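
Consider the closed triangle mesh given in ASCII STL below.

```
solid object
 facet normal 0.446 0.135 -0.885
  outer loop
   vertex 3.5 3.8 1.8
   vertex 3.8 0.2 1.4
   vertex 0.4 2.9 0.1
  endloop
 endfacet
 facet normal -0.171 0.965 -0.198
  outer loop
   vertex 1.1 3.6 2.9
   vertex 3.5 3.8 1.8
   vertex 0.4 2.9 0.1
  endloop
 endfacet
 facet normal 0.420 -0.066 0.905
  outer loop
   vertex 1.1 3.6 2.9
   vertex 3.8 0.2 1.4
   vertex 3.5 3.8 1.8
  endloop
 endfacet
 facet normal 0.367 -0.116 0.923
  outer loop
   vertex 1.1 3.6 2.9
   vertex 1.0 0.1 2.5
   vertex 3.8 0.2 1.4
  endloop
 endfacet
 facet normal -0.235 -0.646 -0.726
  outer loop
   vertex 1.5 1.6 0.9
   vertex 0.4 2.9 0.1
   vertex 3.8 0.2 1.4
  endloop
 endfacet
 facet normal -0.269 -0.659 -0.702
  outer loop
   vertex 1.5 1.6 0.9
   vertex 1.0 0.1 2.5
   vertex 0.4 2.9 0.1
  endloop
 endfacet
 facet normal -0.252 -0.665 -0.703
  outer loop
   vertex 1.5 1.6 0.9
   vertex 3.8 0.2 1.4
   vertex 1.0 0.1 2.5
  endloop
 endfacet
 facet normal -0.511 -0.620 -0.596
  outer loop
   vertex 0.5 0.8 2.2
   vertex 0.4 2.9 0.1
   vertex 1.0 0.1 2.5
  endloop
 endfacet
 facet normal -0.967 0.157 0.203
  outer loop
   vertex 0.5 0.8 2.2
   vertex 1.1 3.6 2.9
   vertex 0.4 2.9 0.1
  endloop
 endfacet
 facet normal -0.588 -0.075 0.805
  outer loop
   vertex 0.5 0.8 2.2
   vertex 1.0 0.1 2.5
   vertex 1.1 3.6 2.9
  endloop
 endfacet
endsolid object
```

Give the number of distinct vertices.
7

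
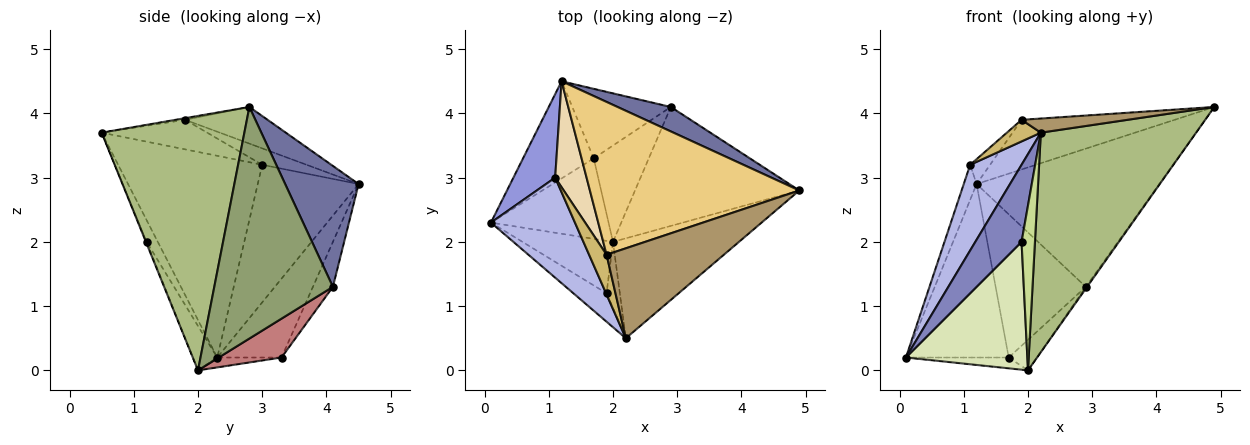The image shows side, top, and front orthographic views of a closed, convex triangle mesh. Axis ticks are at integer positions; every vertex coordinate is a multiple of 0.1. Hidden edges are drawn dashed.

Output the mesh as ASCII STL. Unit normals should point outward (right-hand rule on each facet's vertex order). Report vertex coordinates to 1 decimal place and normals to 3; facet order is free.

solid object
 facet normal 0.368 0.916 0.162
  outer loop
   vertex 2.9 4.1 1.3
   vertex 1.2 4.5 2.9
   vertex 4.9 2.8 4.1
  endloop
 endfacet
 facet normal -0.221 -0.915 -0.338
  outer loop
   vertex 1.9 1.2 2.0
   vertex 2.2 0.5 3.7
   vertex 0.1 2.3 0.2
  endloop
 endfacet
 facet normal -0.950 0.121 0.288
  outer loop
   vertex 1.1 3.0 3.2
   vertex 1.2 4.5 2.9
   vertex 0.1 2.3 0.2
  endloop
 endfacet
 facet normal -0.877 -0.313 0.365
  outer loop
   vertex 1.1 3.0 3.2
   vertex 0.1 2.3 0.2
   vertex 2.2 0.5 3.7
  endloop
 endfacet
 facet normal 0.816 0.009 -0.579
  outer loop
   vertex 2.0 2.0 0.0
   vertex 2.9 4.1 1.3
   vertex 4.9 2.8 4.1
  endloop
 endfacet
 facet normal 0.642 -0.698 -0.318
  outer loop
   vertex 2.0 2.0 0.0
   vertex 4.9 2.8 4.1
   vertex 2.2 0.5 3.7
  endloop
 endfacet
 facet normal -0.048 -0.927 -0.373
  outer loop
   vertex 2.0 2.0 0.0
   vertex 2.2 0.5 3.7
   vertex 1.9 1.2 2.0
  endloop
 endfacet
 facet normal -0.183 -0.910 -0.373
  outer loop
   vertex 2.0 2.0 0.0
   vertex 1.9 1.2 2.0
   vertex 0.1 2.3 0.2
  endloop
 endfacet
 facet normal -0.014 -0.155 0.988
  outer loop
   vertex 1.9 1.8 3.9
   vertex 2.2 0.5 3.7
   vertex 4.9 2.8 4.1
  endloop
 endfacet
 facet normal -0.830 -0.267 0.491
  outer loop
   vertex 1.9 1.8 3.9
   vertex 1.1 3.0 3.2
   vertex 2.2 0.5 3.7
  endloop
 endfacet
 facet normal -0.164 0.305 0.938
  outer loop
   vertex 1.9 1.8 3.9
   vertex 4.9 2.8 4.1
   vertex 1.2 4.5 2.9
  endloop
 endfacet
 facet normal -0.454 0.204 0.868
  outer loop
   vertex 1.9 1.8 3.9
   vertex 1.2 4.5 2.9
   vertex 1.1 3.0 3.2
  endloop
 endfacet
 facet normal -0.083 0.133 -0.988
  outer loop
   vertex 1.7 3.3 0.2
   vertex 2.0 2.0 0.0
   vertex 0.1 2.3 0.2
  endloop
 endfacet
 facet normal 0.558 0.250 -0.791
  outer loop
   vertex 1.7 3.3 0.2
   vertex 2.9 4.1 1.3
   vertex 2.0 2.0 0.0
  endloop
 endfacet
 facet normal -0.479 0.766 -0.429
  outer loop
   vertex 1.7 3.3 0.2
   vertex 0.1 2.3 0.2
   vertex 1.2 4.5 2.9
  endloop
 endfacet
 facet normal -0.196 0.882 -0.428
  outer loop
   vertex 1.7 3.3 0.2
   vertex 1.2 4.5 2.9
   vertex 2.9 4.1 1.3
  endloop
 endfacet
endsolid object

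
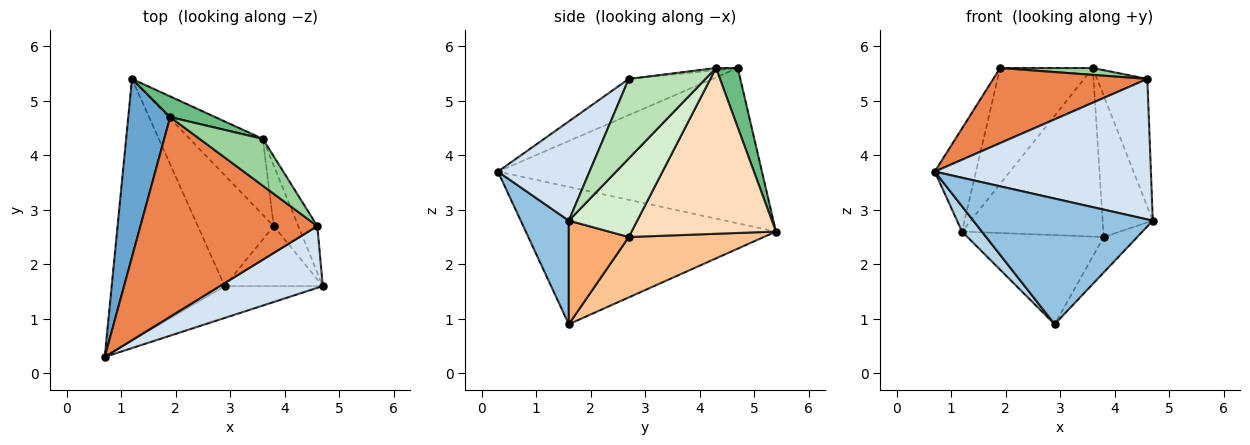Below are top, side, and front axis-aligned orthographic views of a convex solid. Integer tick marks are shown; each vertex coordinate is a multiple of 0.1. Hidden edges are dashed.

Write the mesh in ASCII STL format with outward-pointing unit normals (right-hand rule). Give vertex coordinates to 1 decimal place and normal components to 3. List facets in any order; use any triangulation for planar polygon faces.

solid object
 facet normal -0.955 0.149 0.258
  outer loop
   vertex 1.9 4.7 5.6
   vertex 1.2 5.4 2.6
   vertex 0.7 0.3 3.7
  endloop
 endfacet
 facet normal 0.251 -0.938 -0.238
  outer loop
   vertex 2.9 1.6 0.9
   vertex 4.7 1.6 2.8
   vertex 0.7 0.3 3.7
  endloop
 endfacet
 facet normal -0.771 -0.061 -0.634
  outer loop
   vertex 2.9 1.6 0.9
   vertex 0.7 0.3 3.7
   vertex 1.2 5.4 2.6
  endloop
 endfacet
 facet normal 0.362 -0.854 0.375
  outer loop
   vertex 4.6 2.7 5.4
   vertex 0.7 0.3 3.7
   vertex 4.7 1.6 2.8
  endloop
 endfacet
 facet normal -0.188 -0.346 0.919
  outer loop
   vertex 4.6 2.7 5.4
   vertex 1.9 4.7 5.6
   vertex 0.7 0.3 3.7
  endloop
 endfacet
 facet normal 0.673 0.376 -0.637
  outer loop
   vertex 3.8 2.7 2.5
   vertex 4.7 1.6 2.8
   vertex 2.9 1.6 0.9
  endloop
 endfacet
 facet normal 0.527 0.532 -0.662
  outer loop
   vertex 3.8 2.7 2.5
   vertex 2.9 1.6 0.9
   vertex 1.2 5.4 2.6
  endloop
 endfacet
 facet normal 0.681 0.667 -0.300
  outer loop
   vertex 3.6 4.3 5.6
   vertex 3.8 2.7 2.5
   vertex 1.2 5.4 2.6
  endloop
 endfacet
 facet normal 0.226 0.959 0.171
  outer loop
   vertex 3.6 4.3 5.6
   vertex 1.2 5.4 2.6
   vertex 1.9 4.7 5.6
  endloop
 endfacet
 facet normal -0.034 -0.145 0.989
  outer loop
   vertex 3.6 4.3 5.6
   vertex 1.9 4.7 5.6
   vertex 4.6 2.7 5.4
  endloop
 endfacet
 facet normal 0.820 0.537 -0.196
  outer loop
   vertex 3.6 4.3 5.6
   vertex 4.6 2.7 5.4
   vertex 4.7 1.6 2.8
  endloop
 endfacet
 facet normal 0.782 0.573 -0.245
  outer loop
   vertex 3.6 4.3 5.6
   vertex 4.7 1.6 2.8
   vertex 3.8 2.7 2.5
  endloop
 endfacet
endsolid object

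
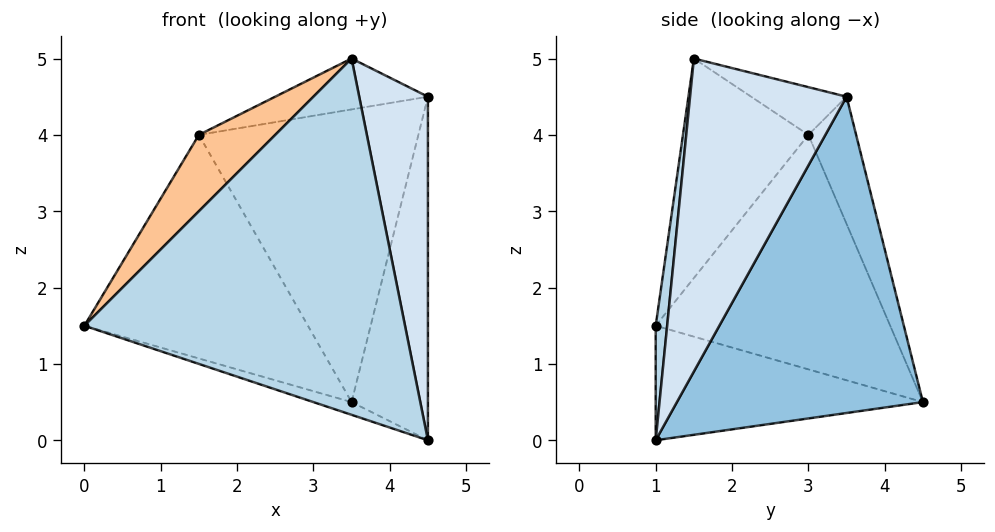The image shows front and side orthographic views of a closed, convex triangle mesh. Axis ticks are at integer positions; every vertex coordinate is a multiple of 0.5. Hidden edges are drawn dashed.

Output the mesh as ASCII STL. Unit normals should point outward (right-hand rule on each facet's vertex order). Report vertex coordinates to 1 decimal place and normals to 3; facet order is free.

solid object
 facet normal -0.316 0.045 -0.948
  outer loop
   vertex 3.5 4.5 0.5
   vertex 4.5 1.0 0.0
   vertex 0.0 1.0 1.5
  endloop
 endfacet
 facet normal 0.942 0.292 -0.162
  outer loop
   vertex 3.5 4.5 0.5
   vertex 4.5 3.5 4.5
   vertex 4.5 1.0 0.0
  endloop
 endfacet
 facet normal 0.035 -0.994 0.106
  outer loop
   vertex 3.5 1.5 5.0
   vertex 0.0 1.0 1.5
   vertex 4.5 1.0 0.0
  endloop
 endfacet
 facet normal 0.894 -0.392 0.218
  outer loop
   vertex 3.5 1.5 5.0
   vertex 4.5 1.0 0.0
   vertex 4.5 3.5 4.5
  endloop
 endfacet
 facet normal -0.719 0.685 -0.117
  outer loop
   vertex 1.5 3.0 4.0
   vertex 3.5 4.5 0.5
   vertex 0.0 1.0 1.5
  endloop
 endfacet
 facet normal -0.204 0.937 0.285
  outer loop
   vertex 1.5 3.0 4.0
   vertex 4.5 3.5 4.5
   vertex 3.5 4.5 0.5
  endloop
 endfacet
 facet normal -0.626 -0.381 0.680
  outer loop
   vertex 1.5 3.0 4.0
   vertex 0.0 1.0 1.5
   vertex 3.5 1.5 5.0
  endloop
 endfacet
 facet normal -0.209 0.334 0.919
  outer loop
   vertex 1.5 3.0 4.0
   vertex 3.5 1.5 5.0
   vertex 4.5 3.5 4.5
  endloop
 endfacet
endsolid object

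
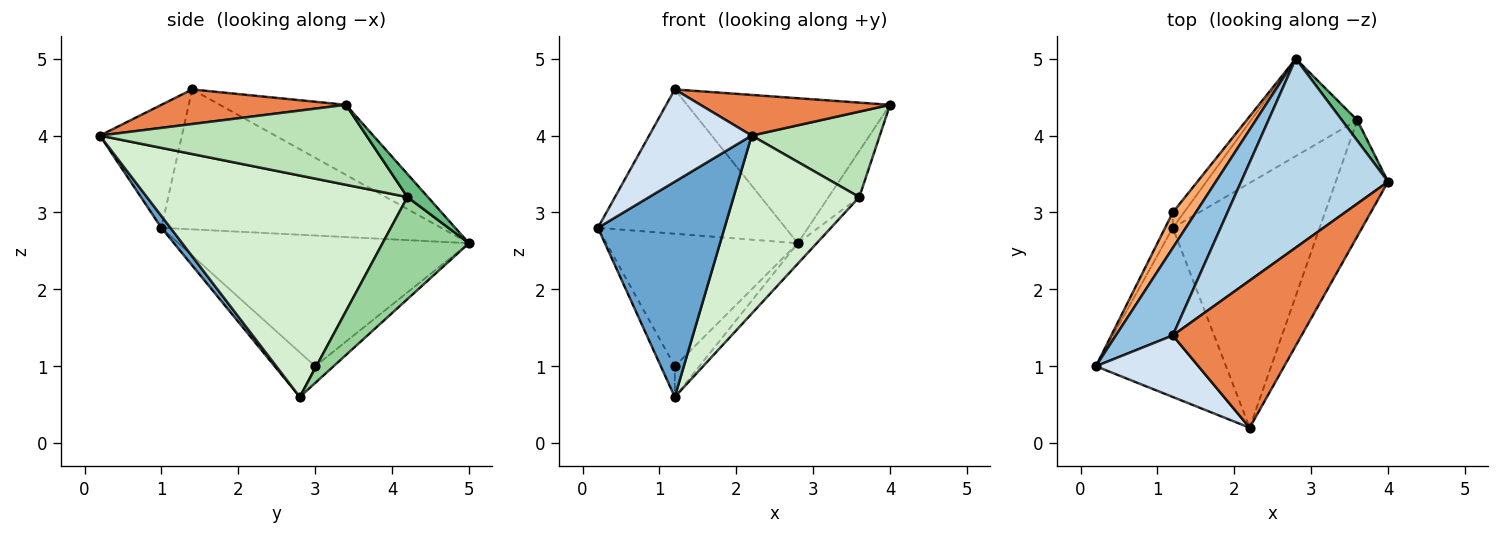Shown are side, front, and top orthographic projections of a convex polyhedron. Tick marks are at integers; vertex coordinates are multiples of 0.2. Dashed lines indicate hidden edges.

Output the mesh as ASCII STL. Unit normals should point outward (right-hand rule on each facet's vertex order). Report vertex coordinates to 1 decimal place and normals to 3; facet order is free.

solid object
 facet normal 0.056 -0.785 -0.617
  outer loop
   vertex 2.2 0.2 4.0
   vertex 0.2 1.0 2.8
   vertex 1.2 2.8 0.6
  endloop
 endfacet
 facet normal -0.787 0.528 0.320
  outer loop
   vertex 1.2 1.4 4.6
   vertex 2.8 5.0 2.6
   vertex 0.2 1.0 2.8
  endloop
 endfacet
 facet normal -0.354 0.569 0.742
  outer loop
   vertex 1.2 1.4 4.6
   vertex 4.0 3.4 4.4
   vertex 2.8 5.0 2.6
  endloop
 endfacet
 facet normal -0.554 -0.693 0.462
  outer loop
   vertex 1.2 1.4 4.6
   vertex 0.2 1.0 2.8
   vertex 2.2 0.2 4.0
  endloop
 endfacet
 facet normal 0.251 -0.258 0.933
  outer loop
   vertex 1.2 1.4 4.6
   vertex 2.2 0.2 4.0
   vertex 4.0 3.4 4.4
  endloop
 endfacet
 facet normal -0.826 0.544 0.146
  outer loop
   vertex 1.2 3.0 1.0
   vertex 0.2 1.0 2.8
   vertex 2.8 5.0 2.6
  endloop
 endfacet
 facet normal -0.933 0.322 -0.161
  outer loop
   vertex 1.2 3.0 1.0
   vertex 1.2 2.8 0.6
   vertex 0.2 1.0 2.8
  endloop
 endfacet
 facet normal -0.557 0.743 -0.371
  outer loop
   vertex 1.2 3.0 1.0
   vertex 2.8 5.0 2.6
   vertex 1.2 2.8 0.6
  endloop
 endfacet
 facet normal 0.520 0.780 0.347
  outer loop
   vertex 3.6 4.2 3.2
   vertex 2.8 5.0 2.6
   vertex 4.0 3.4 4.4
  endloop
 endfacet
 facet normal 0.685 0.150 -0.713
  outer loop
   vertex 3.6 4.2 3.2
   vertex 1.2 2.8 0.6
   vertex 2.8 5.0 2.6
  endloop
 endfacet
 facet normal 0.776 -0.373 -0.508
  outer loop
   vertex 3.6 4.2 3.2
   vertex 4.0 3.4 4.4
   vertex 2.2 0.2 4.0
  endloop
 endfacet
 facet normal 0.773 -0.373 -0.513
  outer loop
   vertex 3.6 4.2 3.2
   vertex 2.2 0.2 4.0
   vertex 1.2 2.8 0.6
  endloop
 endfacet
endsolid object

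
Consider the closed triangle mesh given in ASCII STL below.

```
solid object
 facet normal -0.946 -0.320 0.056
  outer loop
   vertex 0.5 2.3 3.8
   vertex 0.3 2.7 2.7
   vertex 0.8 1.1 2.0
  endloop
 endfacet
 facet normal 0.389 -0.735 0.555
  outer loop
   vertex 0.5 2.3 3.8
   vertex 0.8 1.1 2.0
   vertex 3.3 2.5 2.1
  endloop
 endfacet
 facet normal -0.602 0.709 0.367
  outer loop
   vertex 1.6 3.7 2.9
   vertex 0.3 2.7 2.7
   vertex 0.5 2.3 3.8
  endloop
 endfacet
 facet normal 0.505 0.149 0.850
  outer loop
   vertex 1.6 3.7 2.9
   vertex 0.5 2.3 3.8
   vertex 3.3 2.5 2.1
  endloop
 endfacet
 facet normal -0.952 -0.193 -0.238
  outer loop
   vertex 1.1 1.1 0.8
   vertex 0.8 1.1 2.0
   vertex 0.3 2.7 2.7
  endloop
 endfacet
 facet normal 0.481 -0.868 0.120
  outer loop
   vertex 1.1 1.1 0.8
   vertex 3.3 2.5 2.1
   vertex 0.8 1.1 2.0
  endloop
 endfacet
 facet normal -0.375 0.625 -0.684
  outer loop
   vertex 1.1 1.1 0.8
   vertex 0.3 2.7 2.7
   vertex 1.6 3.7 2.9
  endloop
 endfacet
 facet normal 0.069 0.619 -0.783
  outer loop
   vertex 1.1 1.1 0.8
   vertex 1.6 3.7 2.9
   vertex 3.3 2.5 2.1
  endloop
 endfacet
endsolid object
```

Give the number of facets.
8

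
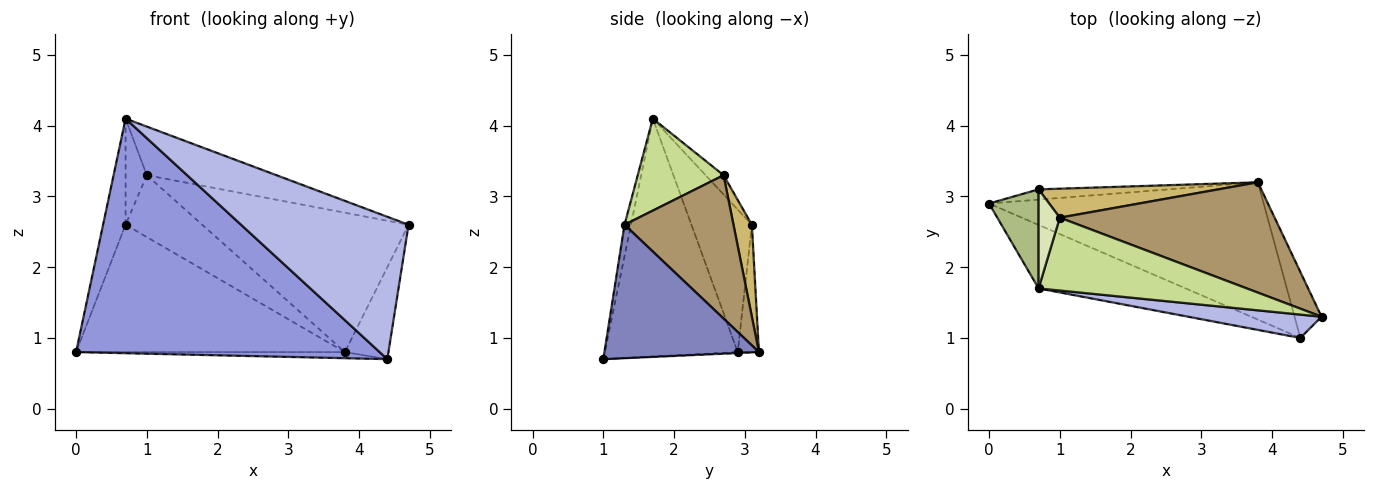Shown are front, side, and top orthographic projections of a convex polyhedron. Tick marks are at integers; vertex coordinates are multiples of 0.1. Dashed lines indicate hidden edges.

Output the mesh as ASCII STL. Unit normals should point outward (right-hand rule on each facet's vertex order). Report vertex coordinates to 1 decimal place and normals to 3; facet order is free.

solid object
 facet normal -0.004 0.044 -0.999
  outer loop
   vertex 4.4 1.0 0.7
   vertex 0.0 2.9 0.8
   vertex 3.8 3.2 0.8
  endloop
 endfacet
 facet normal 0.945 0.266 -0.191
  outer loop
   vertex 4.4 1.0 0.7
   vertex 3.8 3.2 0.8
   vertex 4.7 1.3 2.6
  endloop
 endfacet
 facet normal -0.389 -0.889 -0.241
  outer loop
   vertex 4.4 1.0 0.7
   vertex 0.7 1.7 4.1
   vertex 0.0 2.9 0.8
  endloop
 endfacet
 facet normal -0.038 -0.986 0.162
  outer loop
   vertex 4.4 1.0 0.7
   vertex 4.7 1.3 2.6
   vertex 0.7 1.7 4.1
  endloop
 endfacet
 facet normal -0.078 0.994 -0.080
  outer loop
   vertex 0.7 3.1 2.6
   vertex 3.8 3.2 0.8
   vertex 0.0 2.9 0.8
  endloop
 endfacet
 facet normal -0.891 0.332 0.310
  outer loop
   vertex 0.7 3.1 2.6
   vertex 0.0 2.9 0.8
   vertex 0.7 1.7 4.1
  endloop
 endfacet
 facet normal 0.345 0.521 0.781
  outer loop
   vertex 1.0 2.7 3.3
   vertex 0.7 1.7 4.1
   vertex 4.7 1.3 2.6
  endloop
 endfacet
 facet normal -0.525 0.622 0.581
  outer loop
   vertex 1.0 2.7 3.3
   vertex 0.7 3.1 2.6
   vertex 0.7 1.7 4.1
  endloop
 endfacet
 facet normal 0.383 0.724 0.573
  outer loop
   vertex 1.0 2.7 3.3
   vertex 4.7 1.3 2.6
   vertex 3.8 3.2 0.8
  endloop
 endfacet
 facet normal 0.212 0.885 0.415
  outer loop
   vertex 1.0 2.7 3.3
   vertex 3.8 3.2 0.8
   vertex 0.7 3.1 2.6
  endloop
 endfacet
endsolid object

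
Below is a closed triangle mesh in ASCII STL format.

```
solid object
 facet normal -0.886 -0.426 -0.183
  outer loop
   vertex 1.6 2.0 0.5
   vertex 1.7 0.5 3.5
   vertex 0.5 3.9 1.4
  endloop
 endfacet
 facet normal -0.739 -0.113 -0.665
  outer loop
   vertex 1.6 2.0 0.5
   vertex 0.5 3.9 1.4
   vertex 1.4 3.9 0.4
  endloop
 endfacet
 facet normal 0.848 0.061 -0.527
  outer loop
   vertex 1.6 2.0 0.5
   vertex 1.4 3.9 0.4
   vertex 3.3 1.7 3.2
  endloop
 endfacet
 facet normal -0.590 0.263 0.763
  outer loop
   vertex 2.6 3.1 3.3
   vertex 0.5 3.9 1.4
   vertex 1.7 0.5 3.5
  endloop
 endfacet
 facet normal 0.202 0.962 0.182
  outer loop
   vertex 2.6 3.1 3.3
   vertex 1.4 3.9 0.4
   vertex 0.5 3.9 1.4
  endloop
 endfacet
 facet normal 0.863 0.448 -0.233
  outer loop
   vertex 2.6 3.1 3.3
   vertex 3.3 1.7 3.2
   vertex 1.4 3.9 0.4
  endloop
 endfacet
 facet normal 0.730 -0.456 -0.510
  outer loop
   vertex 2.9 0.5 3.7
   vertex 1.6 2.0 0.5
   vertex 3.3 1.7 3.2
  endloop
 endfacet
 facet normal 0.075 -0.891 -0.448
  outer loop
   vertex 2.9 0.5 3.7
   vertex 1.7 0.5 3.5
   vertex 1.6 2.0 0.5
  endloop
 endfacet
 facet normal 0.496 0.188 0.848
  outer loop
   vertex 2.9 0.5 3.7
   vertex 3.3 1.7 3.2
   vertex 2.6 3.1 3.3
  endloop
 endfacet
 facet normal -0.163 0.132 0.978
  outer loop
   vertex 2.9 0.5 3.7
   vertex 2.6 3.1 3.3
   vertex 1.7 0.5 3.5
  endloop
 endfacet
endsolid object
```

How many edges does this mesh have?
15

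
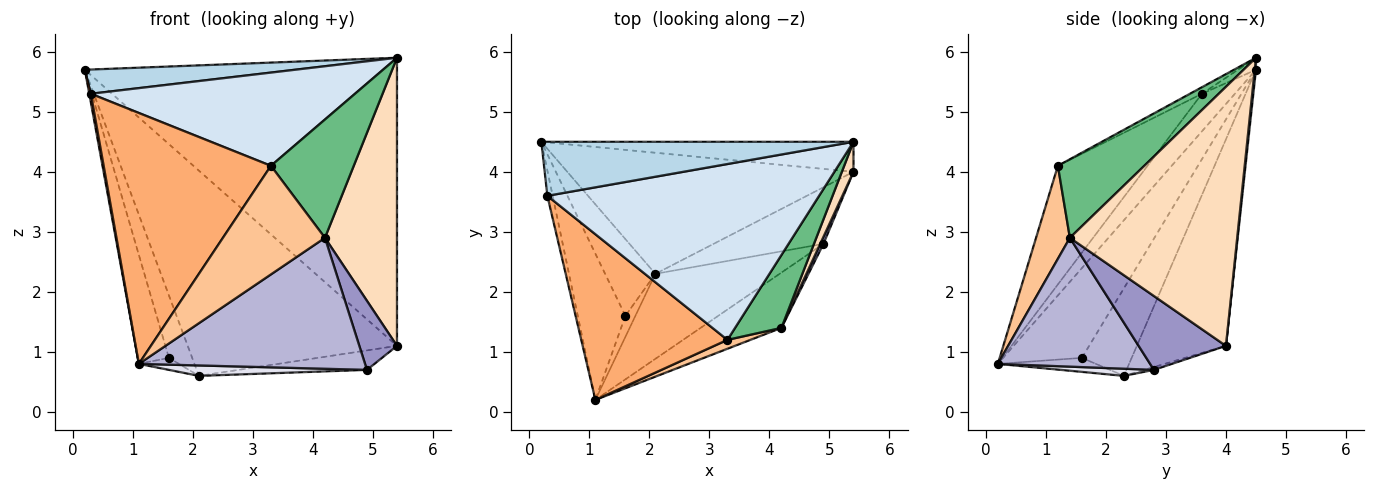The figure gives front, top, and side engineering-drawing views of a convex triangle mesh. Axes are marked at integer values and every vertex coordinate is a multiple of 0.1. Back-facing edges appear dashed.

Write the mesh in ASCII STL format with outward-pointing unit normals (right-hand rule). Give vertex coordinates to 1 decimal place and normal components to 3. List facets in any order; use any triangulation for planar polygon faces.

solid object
 facet normal 0.004 0.995 -0.104
  outer loop
   vertex 5.4 4.5 5.9
   vertex 5.4 4.0 1.1
   vertex 0.2 4.5 5.7
  endloop
 endfacet
 facet normal -0.344 0.809 -0.477
  outer loop
   vertex 2.1 2.3 0.6
   vertex 0.2 4.5 5.7
   vertex 5.4 4.0 1.1
  endloop
 endfacet
 facet normal -0.035 -0.409 0.912
  outer loop
   vertex 0.3 3.6 5.3
   vertex 5.4 4.5 5.9
   vertex 0.2 4.5 5.7
  endloop
 endfacet
 facet normal -0.021 -0.468 0.883
  outer loop
   vertex 0.3 3.6 5.3
   vertex 3.3 1.2 4.1
   vertex 5.4 4.5 5.9
  endloop
 endfacet
 facet normal -0.989 -0.048 -0.140
  outer loop
   vertex 0.3 3.6 5.3
   vertex 0.2 4.5 5.7
   vertex 1.1 0.2 0.8
  endloop
 endfacet
 facet normal -0.408 -0.762 0.503
  outer loop
   vertex 0.3 3.6 5.3
   vertex 1.1 0.2 0.8
   vertex 3.3 1.2 4.1
  endloop
 endfacet
 facet normal 0.314 -0.946 0.078
  outer loop
   vertex 4.2 1.4 2.9
   vertex 3.3 1.2 4.1
   vertex 1.1 0.2 0.8
  endloop
 endfacet
 facet normal 0.918 -0.395 0.041
  outer loop
   vertex 4.2 1.4 2.9
   vertex 5.4 4.0 1.1
   vertex 5.4 4.5 5.9
  endloop
 endfacet
 facet normal 0.664 -0.637 0.392
  outer loop
   vertex 4.2 1.4 2.9
   vertex 5.4 4.5 5.9
   vertex 3.3 1.2 4.1
  endloop
 endfacet
 facet normal -0.834 0.329 -0.442
  outer loop
   vertex 1.6 1.6 0.9
   vertex 1.1 0.2 0.8
   vertex 0.2 4.5 5.7
  endloop
 endfacet
 facet normal -0.803 0.376 -0.462
  outer loop
   vertex 1.6 1.6 0.9
   vertex 0.2 4.5 5.7
   vertex 2.1 2.3 0.6
  endloop
 endfacet
 facet normal -0.772 0.315 -0.552
  outer loop
   vertex 1.6 1.6 0.9
   vertex 2.1 2.3 0.6
   vertex 1.1 0.2 0.8
  endloop
 endfacet
 facet normal 0.918 -0.396 0.040
  outer loop
   vertex 4.9 2.8 0.7
   vertex 5.4 4.0 1.1
   vertex 4.2 1.4 2.9
  endloop
 endfacet
 facet normal 0.527 -0.783 -0.331
  outer loop
   vertex 4.9 2.8 0.7
   vertex 4.2 1.4 2.9
   vertex 1.1 0.2 0.8
  endloop
 endfacet
 facet normal -0.024 0.325 -0.945
  outer loop
   vertex 4.9 2.8 0.7
   vertex 2.1 2.3 0.6
   vertex 5.4 4.0 1.1
  endloop
 endfacet
 facet normal 0.057 -0.122 -0.991
  outer loop
   vertex 4.9 2.8 0.7
   vertex 1.1 0.2 0.8
   vertex 2.1 2.3 0.6
  endloop
 endfacet
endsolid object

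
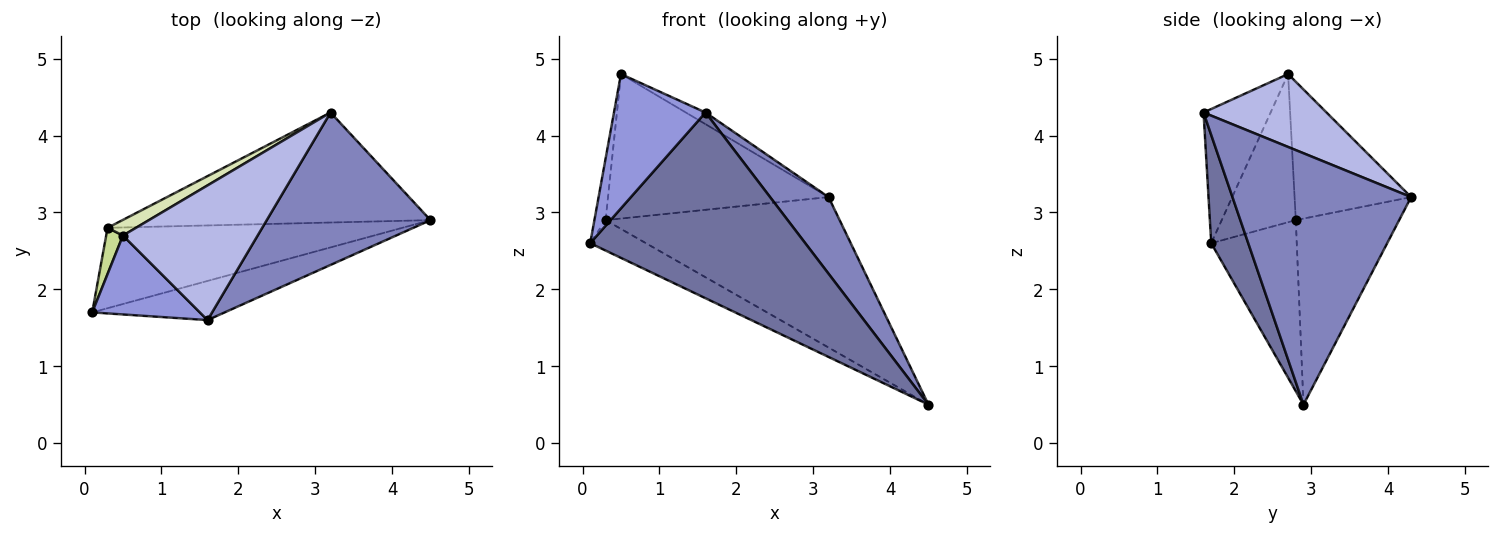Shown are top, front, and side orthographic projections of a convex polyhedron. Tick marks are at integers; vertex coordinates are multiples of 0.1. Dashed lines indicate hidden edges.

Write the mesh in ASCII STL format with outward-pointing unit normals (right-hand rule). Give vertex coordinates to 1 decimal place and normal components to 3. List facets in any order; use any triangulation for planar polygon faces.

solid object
 facet normal 0.166 -0.965 -0.203
  outer loop
   vertex 1.6 1.6 4.3
   vertex 0.1 1.7 2.6
   vertex 4.5 2.9 0.5
  endloop
 endfacet
 facet normal 0.808 -0.265 0.526
  outer loop
   vertex 1.6 1.6 4.3
   vertex 4.5 2.9 0.5
   vertex 3.2 4.3 3.2
  endloop
 endfacet
 facet normal -0.534 -0.729 0.428
  outer loop
   vertex 0.5 2.7 4.8
   vertex 0.1 1.7 2.6
   vertex 1.6 1.6 4.3
  endloop
 endfacet
 facet normal 0.475 0.076 0.877
  outer loop
   vertex 0.5 2.7 4.8
   vertex 1.6 1.6 4.3
   vertex 3.2 4.3 3.2
  endloop
 endfacet
 facet normal -0.477 0.311 -0.822
  outer loop
   vertex 0.3 2.8 2.9
   vertex 4.5 2.9 0.5
   vertex 0.1 1.7 2.6
  endloop
 endfacet
 facet normal -0.336 0.760 -0.556
  outer loop
   vertex 0.3 2.8 2.9
   vertex 3.2 4.3 3.2
   vertex 4.5 2.9 0.5
  endloop
 endfacet
 facet normal -0.983 0.148 0.111
  outer loop
   vertex 0.3 2.8 2.9
   vertex 0.1 1.7 2.6
   vertex 0.5 2.7 4.8
  endloop
 endfacet
 facet normal -0.465 0.880 0.095
  outer loop
   vertex 0.3 2.8 2.9
   vertex 0.5 2.7 4.8
   vertex 3.2 4.3 3.2
  endloop
 endfacet
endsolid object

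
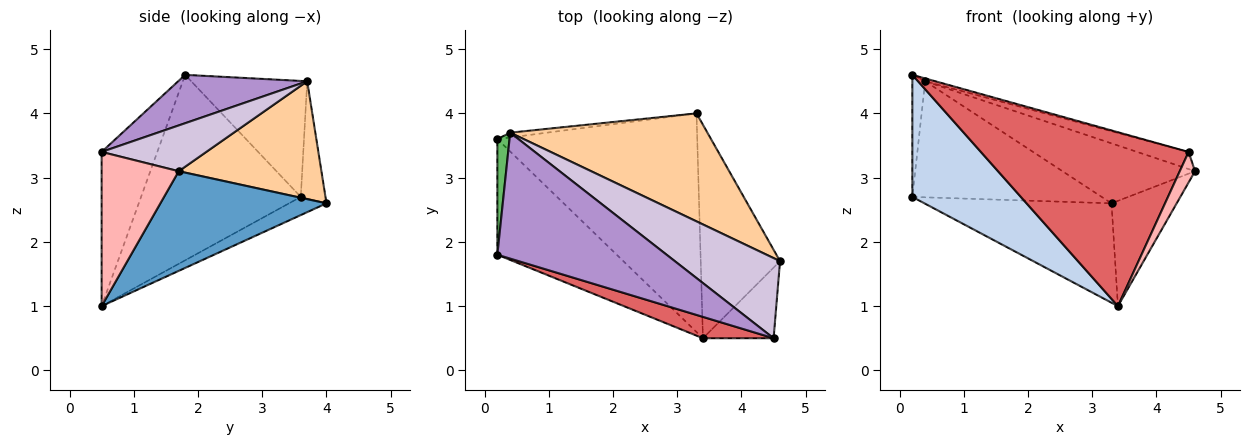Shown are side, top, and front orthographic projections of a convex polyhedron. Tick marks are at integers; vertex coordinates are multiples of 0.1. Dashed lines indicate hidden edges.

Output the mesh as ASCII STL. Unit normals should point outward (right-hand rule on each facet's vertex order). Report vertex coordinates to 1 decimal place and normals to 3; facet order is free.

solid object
 facet normal 0.748 0.293 -0.595
  outer loop
   vertex 3.4 0.5 1.0
   vertex 3.3 4.0 2.6
   vertex 4.6 1.7 3.1
  endloop
 endfacet
 facet normal -0.730 -0.496 -0.470
  outer loop
   vertex 0.2 3.6 2.7
   vertex 3.4 0.5 1.0
   vertex 0.2 1.8 4.6
  endloop
 endfacet
 facet normal -0.082 0.412 -0.907
  outer loop
   vertex 0.2 3.6 2.7
   vertex 3.3 4.0 2.6
   vertex 3.4 0.5 1.0
  endloop
 endfacet
 facet normal 0.463 0.430 0.775
  outer loop
   vertex 0.4 3.7 4.5
   vertex 4.6 1.7 3.1
   vertex 3.3 4.0 2.6
  endloop
 endfacet
 facet normal -0.989 0.110 0.104
  outer loop
   vertex 0.4 3.7 4.5
   vertex 0.2 3.6 2.7
   vertex 0.2 1.8 4.6
  endloop
 endfacet
 facet normal -0.129 0.991 -0.041
  outer loop
   vertex 0.4 3.7 4.5
   vertex 3.3 4.0 2.6
   vertex 0.2 3.6 2.7
  endloop
 endfacet
 facet normal -0.257 -0.959 0.118
  outer loop
   vertex 4.5 0.5 3.4
   vertex 0.2 1.8 4.6
   vertex 3.4 0.5 1.0
  endloop
 endfacet
 facet normal 0.895 -0.177 -0.410
  outer loop
   vertex 4.5 0.5 3.4
   vertex 3.4 0.5 1.0
   vertex 4.6 1.7 3.1
  endloop
 endfacet
 facet normal 0.275 0.022 0.961
  outer loop
   vertex 4.5 0.5 3.4
   vertex 0.4 3.7 4.5
   vertex 0.2 1.8 4.6
  endloop
 endfacet
 facet normal 0.392 0.192 0.900
  outer loop
   vertex 4.5 0.5 3.4
   vertex 4.6 1.7 3.1
   vertex 0.4 3.7 4.5
  endloop
 endfacet
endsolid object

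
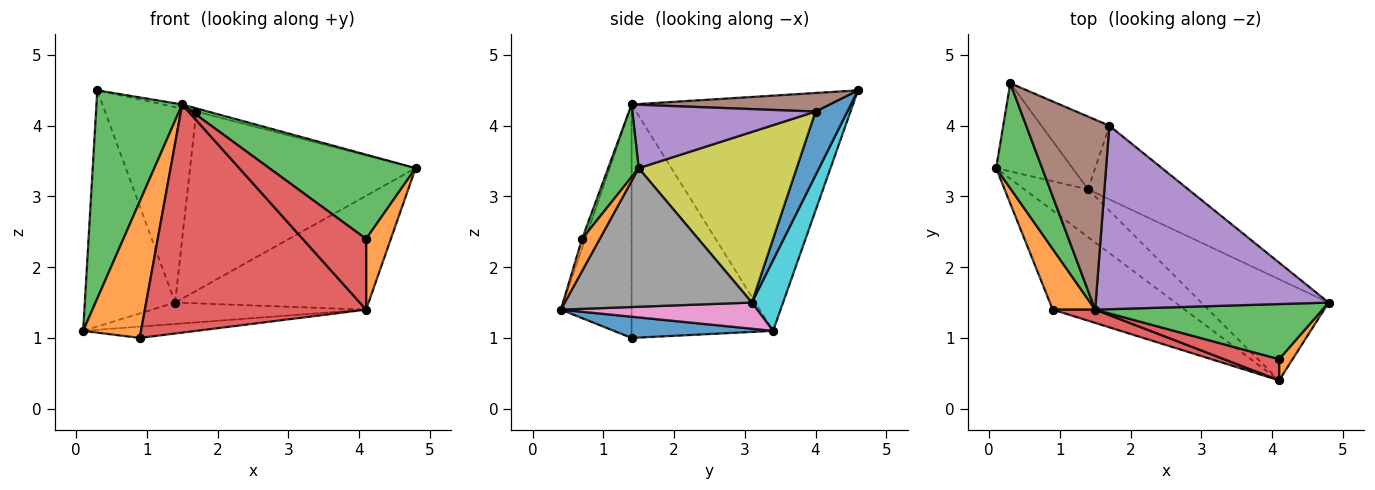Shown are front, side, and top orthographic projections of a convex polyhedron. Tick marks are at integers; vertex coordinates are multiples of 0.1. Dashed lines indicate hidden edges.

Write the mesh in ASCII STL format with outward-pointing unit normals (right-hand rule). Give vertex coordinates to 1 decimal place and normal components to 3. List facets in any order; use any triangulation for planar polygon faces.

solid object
 facet normal 0.158 0.112 -0.981
  outer loop
   vertex 4.1 0.4 1.4
   vertex 0.9 1.4 1.0
   vertex 0.1 3.4 1.1
  endloop
 endfacet
 facet normal -0.913 -0.373 0.166
  outer loop
   vertex 1.5 1.4 4.3
   vertex 0.1 3.4 1.1
   vertex 0.9 1.4 1.0
  endloop
 endfacet
 facet normal -0.917 -0.355 0.179
  outer loop
   vertex 1.5 1.4 4.3
   vertex 0.3 4.6 4.5
   vertex 0.1 3.4 1.1
  endloop
 endfacet
 facet normal -0.304 -0.951 0.055
  outer loop
   vertex 1.5 1.4 4.3
   vertex 0.9 1.4 1.0
   vertex 4.1 0.4 1.4
  endloop
 endfacet
 facet normal 0.263 0.017 0.965
  outer loop
   vertex 1.5 1.4 4.3
   vertex 4.8 1.5 3.4
   vertex 1.7 4.0 4.2
  endloop
 endfacet
 facet normal 0.218 0.021 0.976
  outer loop
   vertex 1.5 1.4 4.3
   vertex 1.7 4.0 4.2
   vertex 0.3 4.6 4.5
  endloop
 endfacet
 facet normal 0.351 0.383 -0.854
  outer loop
   vertex 1.4 3.1 1.5
   vertex 4.1 0.4 1.4
   vertex 0.1 3.4 1.1
  endloop
 endfacet
 facet normal 0.586 0.606 -0.538
  outer loop
   vertex 1.4 3.1 1.5
   vertex 4.8 1.5 3.4
   vertex 4.1 0.4 1.4
  endloop
 endfacet
 facet normal 0.544 0.776 -0.319
  outer loop
   vertex 1.4 3.1 1.5
   vertex 1.7 4.0 4.2
   vertex 4.8 1.5 3.4
  endloop
 endfacet
 facet normal 0.308 0.891 -0.333
  outer loop
   vertex 1.4 3.1 1.5
   vertex 0.1 3.4 1.1
   vertex 0.3 4.6 4.5
  endloop
 endfacet
 facet normal 0.311 0.891 -0.331
  outer loop
   vertex 1.4 3.1 1.5
   vertex 0.3 4.6 4.5
   vertex 1.7 4.0 4.2
  endloop
 endfacet
 facet normal 0.565 -0.791 0.237
  outer loop
   vertex 4.1 0.7 2.4
   vertex 4.1 0.4 1.4
   vertex 4.8 1.5 3.4
  endloop
 endfacet
 facet normal 0.172 -0.824 0.539
  outer loop
   vertex 4.1 0.7 2.4
   vertex 4.8 1.5 3.4
   vertex 1.5 1.4 4.3
  endloop
 endfacet
 facet normal -0.048 -0.957 0.287
  outer loop
   vertex 4.1 0.7 2.4
   vertex 1.5 1.4 4.3
   vertex 4.1 0.4 1.4
  endloop
 endfacet
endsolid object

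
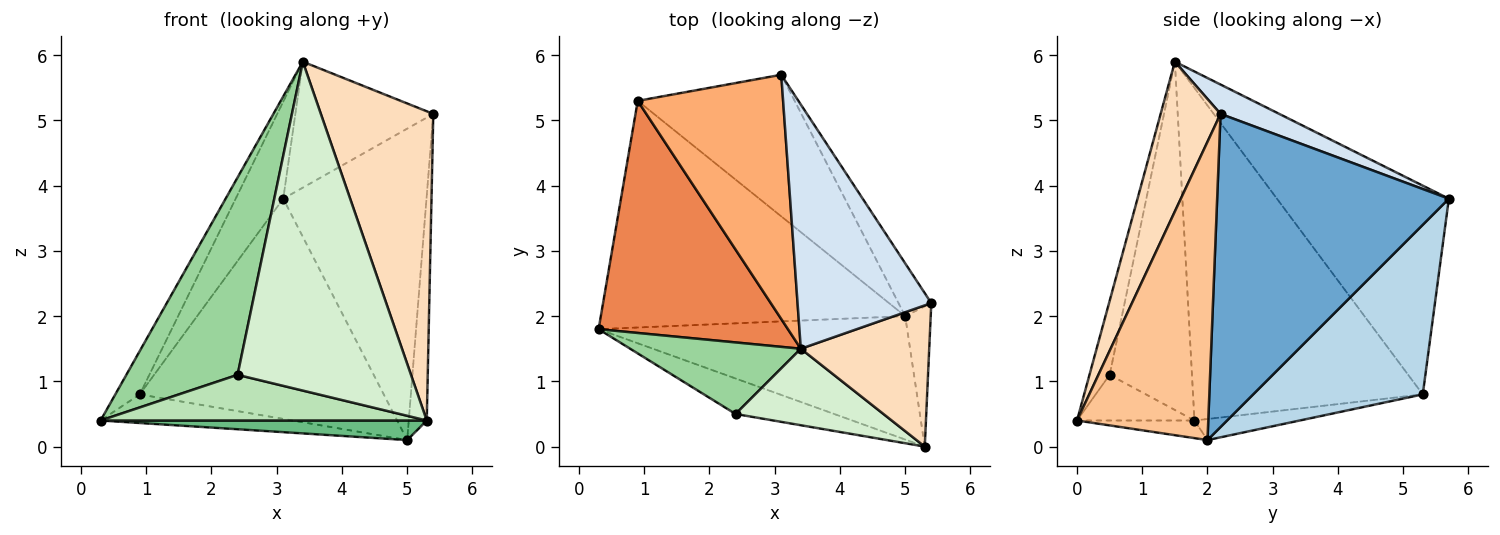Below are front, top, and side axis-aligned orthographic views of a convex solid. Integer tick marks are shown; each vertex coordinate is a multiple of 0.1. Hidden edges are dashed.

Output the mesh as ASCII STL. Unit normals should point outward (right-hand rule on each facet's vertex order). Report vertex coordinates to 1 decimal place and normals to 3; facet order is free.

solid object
 facet normal 0.847 0.524 -0.089
  outer loop
   vertex 5.0 2.0 0.1
   vertex 3.1 5.7 3.8
   vertex 5.4 2.2 5.1
  endloop
 endfacet
 facet normal -0.068 0.125 -0.990
  outer loop
   vertex 0.9 5.3 0.8
   vertex 5.0 2.0 0.1
   vertex 0.3 1.8 0.4
  endloop
 endfacet
 facet normal 0.505 0.726 -0.467
  outer loop
   vertex 0.9 5.3 0.8
   vertex 3.1 5.7 3.8
   vertex 5.0 2.0 0.1
  endloop
 endfacet
 facet normal 0.191 0.450 0.872
  outer loop
   vertex 3.4 1.5 5.9
   vertex 5.4 2.2 5.1
   vertex 3.1 5.7 3.8
  endloop
 endfacet
 facet normal -0.865 0.092 0.493
  outer loop
   vertex 3.4 1.5 5.9
   vertex 0.9 5.3 0.8
   vertex 0.3 1.8 0.4
  endloop
 endfacet
 facet normal -0.800 0.221 0.557
  outer loop
   vertex 3.4 1.5 5.9
   vertex 3.1 5.7 3.8
   vertex 0.9 5.3 0.8
  endloop
 endfacet
 facet normal 0.987 0.135 -0.084
  outer loop
   vertex 5.3 0.0 0.4
   vertex 5.0 2.0 0.1
   vertex 5.4 2.2 5.1
  endloop
 endfacet
 facet normal 0.436 -0.819 0.374
  outer loop
   vertex 5.3 0.0 0.4
   vertex 5.4 2.2 5.1
   vertex 3.4 1.5 5.9
  endloop
 endfacet
 facet normal -0.056 -0.156 -0.986
  outer loop
   vertex 5.3 0.0 0.4
   vertex 0.3 1.8 0.4
   vertex 5.0 2.0 0.1
  endloop
 endfacet
 facet normal -0.571 -0.772 0.280
  outer loop
   vertex 2.4 0.5 1.1
   vertex 3.4 1.5 5.9
   vertex 0.3 1.8 0.4
  endloop
 endfacet
 facet normal -0.273 -0.760 -0.590
  outer loop
   vertex 2.4 0.5 1.1
   vertex 0.3 1.8 0.4
   vertex 5.3 0.0 0.4
  endloop
 endfacet
 facet normal -0.113 -0.968 0.225
  outer loop
   vertex 2.4 0.5 1.1
   vertex 5.3 0.0 0.4
   vertex 3.4 1.5 5.9
  endloop
 endfacet
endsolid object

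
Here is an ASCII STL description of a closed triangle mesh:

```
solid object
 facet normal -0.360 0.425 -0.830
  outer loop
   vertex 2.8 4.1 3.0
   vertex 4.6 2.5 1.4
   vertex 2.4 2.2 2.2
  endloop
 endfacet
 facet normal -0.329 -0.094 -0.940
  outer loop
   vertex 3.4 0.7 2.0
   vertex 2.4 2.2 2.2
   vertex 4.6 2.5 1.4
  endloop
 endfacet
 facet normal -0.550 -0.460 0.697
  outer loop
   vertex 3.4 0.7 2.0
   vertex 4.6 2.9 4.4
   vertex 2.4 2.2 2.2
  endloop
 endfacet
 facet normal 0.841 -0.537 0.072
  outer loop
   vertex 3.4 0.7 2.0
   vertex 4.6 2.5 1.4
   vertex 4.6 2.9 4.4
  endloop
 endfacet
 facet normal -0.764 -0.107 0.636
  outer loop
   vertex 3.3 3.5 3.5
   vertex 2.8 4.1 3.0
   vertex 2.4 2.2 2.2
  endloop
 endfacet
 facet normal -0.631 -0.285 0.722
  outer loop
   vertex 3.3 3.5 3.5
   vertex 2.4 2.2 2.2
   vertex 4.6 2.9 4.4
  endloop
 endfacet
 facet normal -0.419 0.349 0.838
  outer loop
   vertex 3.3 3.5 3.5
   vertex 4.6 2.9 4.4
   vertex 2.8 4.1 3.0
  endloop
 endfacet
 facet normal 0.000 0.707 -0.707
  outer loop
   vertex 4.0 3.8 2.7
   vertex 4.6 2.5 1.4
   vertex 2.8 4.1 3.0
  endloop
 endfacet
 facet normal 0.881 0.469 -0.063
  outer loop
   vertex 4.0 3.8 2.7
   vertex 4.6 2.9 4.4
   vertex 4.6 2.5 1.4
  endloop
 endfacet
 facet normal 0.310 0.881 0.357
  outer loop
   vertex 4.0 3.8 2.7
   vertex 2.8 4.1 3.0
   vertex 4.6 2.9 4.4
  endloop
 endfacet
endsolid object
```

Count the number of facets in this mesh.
10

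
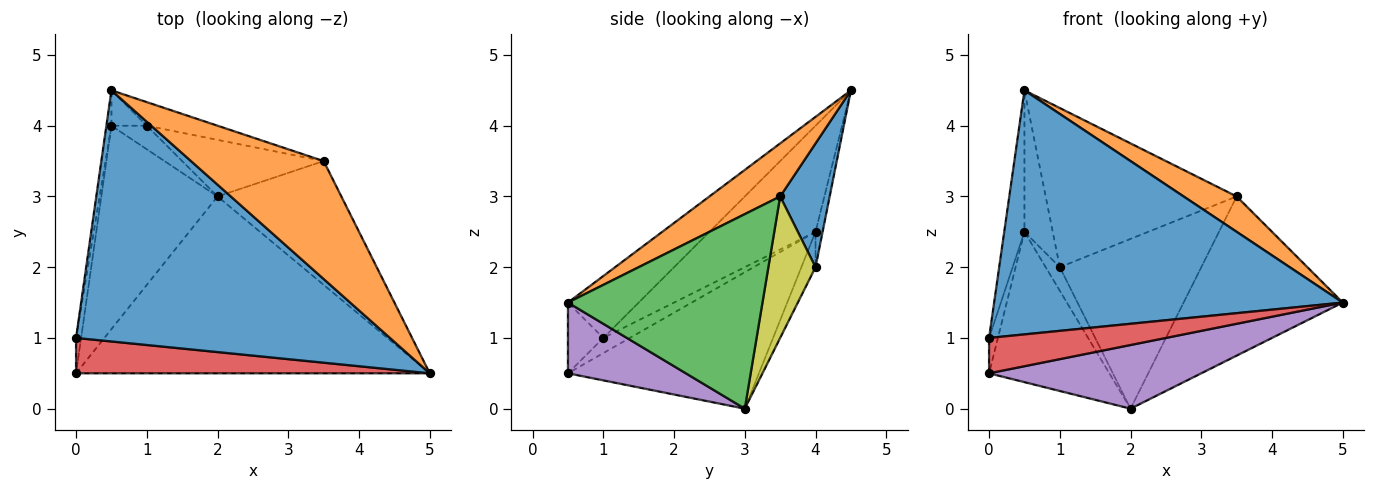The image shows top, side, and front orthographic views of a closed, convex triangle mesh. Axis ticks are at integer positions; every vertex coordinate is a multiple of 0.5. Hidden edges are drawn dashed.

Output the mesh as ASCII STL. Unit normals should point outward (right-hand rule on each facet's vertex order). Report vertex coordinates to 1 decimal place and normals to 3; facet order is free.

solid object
 facet normal -0.140 -0.690 0.710
  outer loop
   vertex 0.5 4.5 4.5
   vertex 0.0 1.0 1.0
   vertex 5.0 0.5 1.5
  endloop
 endfacet
 facet normal 0.358 -0.268 0.894
  outer loop
   vertex 3.5 3.5 3.0
   vertex 0.5 4.5 4.5
   vertex 5.0 0.5 1.5
  endloop
 endfacet
 facet normal 0.694 0.568 -0.442
  outer loop
   vertex 3.5 3.5 3.0
   vertex 5.0 0.5 1.5
   vertex 2.0 3.0 0.0
  endloop
 endfacet
 facet normal -0.140 -0.700 0.700
  outer loop
   vertex 0.0 0.5 0.5
   vertex 5.0 0.5 1.5
   vertex 0.0 1.0 1.0
  endloop
 endfacet
 facet normal 0.185 -0.333 -0.925
  outer loop
   vertex 0.0 0.5 0.5
   vertex 2.0 3.0 0.0
   vertex 5.0 0.5 1.5
  endloop
 endfacet
 facet normal -0.981 0.187 -0.047
  outer loop
   vertex 0.5 4.0 2.5
   vertex 0.0 1.0 1.0
   vertex 0.5 4.5 4.5
  endloop
 endfacet
 facet normal -0.905 0.302 -0.302
  outer loop
   vertex 0.5 4.0 2.5
   vertex 0.0 0.5 0.5
   vertex 0.0 1.0 1.0
  endloop
 endfacet
 facet normal -0.686 0.432 -0.585
  outer loop
   vertex 0.5 4.0 2.5
   vertex 2.0 3.0 0.0
   vertex 0.0 0.5 0.5
  endloop
 endfacet
 facet normal 0.302 0.905 -0.302
  outer loop
   vertex 1.0 4.0 2.0
   vertex 3.5 3.5 3.0
   vertex 2.0 3.0 0.0
  endloop
 endfacet
 facet normal -0.577 0.577 -0.577
  outer loop
   vertex 1.0 4.0 2.0
   vertex 2.0 3.0 0.0
   vertex 0.5 4.0 2.5
  endloop
 endfacet
 facet normal 0.248 0.958 -0.142
  outer loop
   vertex 1.0 4.0 2.0
   vertex 0.5 4.5 4.5
   vertex 3.5 3.5 3.0
  endloop
 endfacet
 facet normal -0.236 0.943 -0.236
  outer loop
   vertex 1.0 4.0 2.0
   vertex 0.5 4.0 2.5
   vertex 0.5 4.5 4.5
  endloop
 endfacet
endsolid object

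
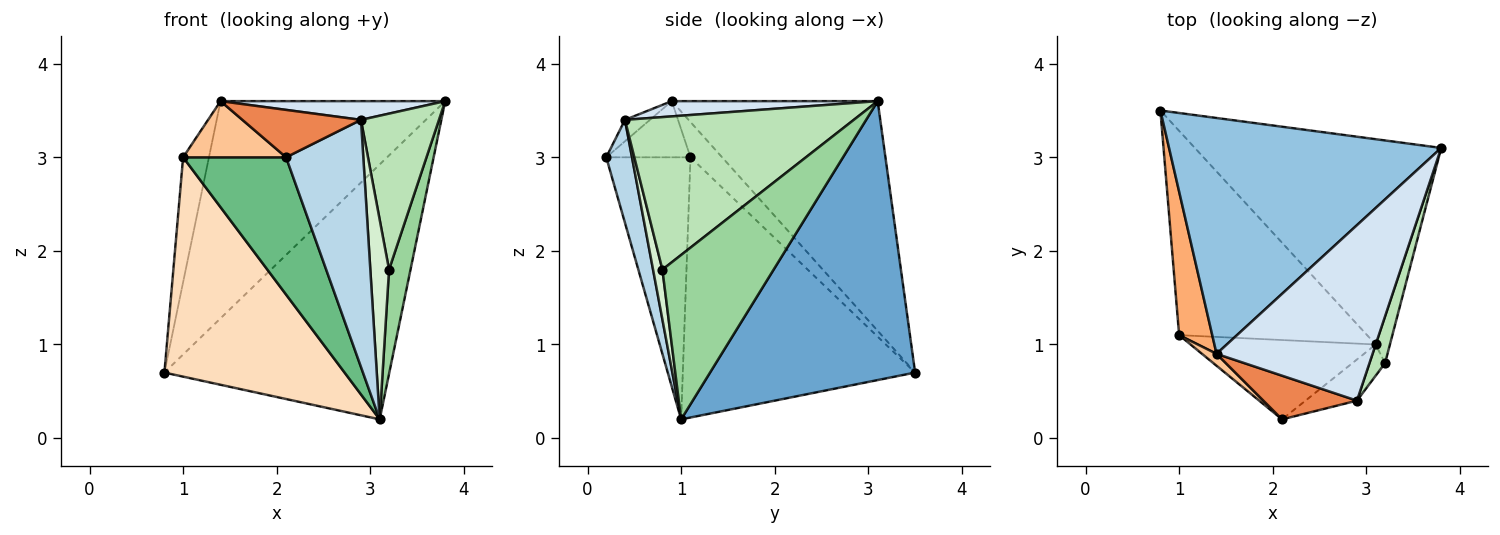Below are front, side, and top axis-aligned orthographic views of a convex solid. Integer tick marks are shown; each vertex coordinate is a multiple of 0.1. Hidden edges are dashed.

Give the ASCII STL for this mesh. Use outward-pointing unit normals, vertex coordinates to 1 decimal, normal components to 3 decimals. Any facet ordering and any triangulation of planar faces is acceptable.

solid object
 facet normal 0.579 0.635 -0.511
  outer loop
   vertex 3.1 1.0 0.2
   vertex 0.8 3.5 0.7
   vertex 3.8 3.1 3.6
  endloop
 endfacet
 facet normal -0.527 0.575 0.625
  outer loop
   vertex 1.4 0.9 3.6
   vertex 3.8 3.1 3.6
   vertex 0.8 3.5 0.7
  endloop
 endfacet
 facet normal 0.312 -0.937 -0.156
  outer loop
   vertex 2.9 0.4 3.4
   vertex 2.1 0.2 3.0
   vertex 3.1 1.0 0.2
  endloop
 endfacet
 facet normal 0.097 -0.106 0.990
  outer loop
   vertex 2.9 0.4 3.4
   vertex 3.8 3.1 3.6
   vertex 1.4 0.9 3.6
  endloop
 endfacet
 facet normal -0.153 -0.727 0.669
  outer loop
   vertex 2.9 0.4 3.4
   vertex 1.4 0.9 3.6
   vertex 2.1 0.2 3.0
  endloop
 endfacet
 facet normal -0.627 0.511 0.588
  outer loop
   vertex 1.0 1.1 3.0
   vertex 1.4 0.9 3.6
   vertex 0.8 3.5 0.7
  endloop
 endfacet
 facet normal -0.625 -0.764 0.162
  outer loop
   vertex 1.0 1.1 3.0
   vertex 2.1 0.2 3.0
   vertex 1.4 0.9 3.6
  endloop
 endfacet
 facet normal -0.686 -0.532 -0.496
  outer loop
   vertex 1.0 1.1 3.0
   vertex 0.8 3.5 0.7
   vertex 3.1 1.0 0.2
  endloop
 endfacet
 facet normal -0.578 -0.707 -0.408
  outer loop
   vertex 1.0 1.1 3.0
   vertex 3.1 1.0 0.2
   vertex 2.1 0.2 3.0
  endloop
 endfacet
 facet normal 0.978 -0.189 -0.085
  outer loop
   vertex 3.2 0.8 1.8
   vertex 3.1 1.0 0.2
   vertex 3.8 3.1 3.6
  endloop
 endfacet
 facet normal 0.942 -0.321 0.096
  outer loop
   vertex 3.2 0.8 1.8
   vertex 3.8 3.1 3.6
   vertex 2.9 0.4 3.4
  endloop
 endfacet
 facet normal 0.443 -0.886 -0.138
  outer loop
   vertex 3.2 0.8 1.8
   vertex 2.9 0.4 3.4
   vertex 3.1 1.0 0.2
  endloop
 endfacet
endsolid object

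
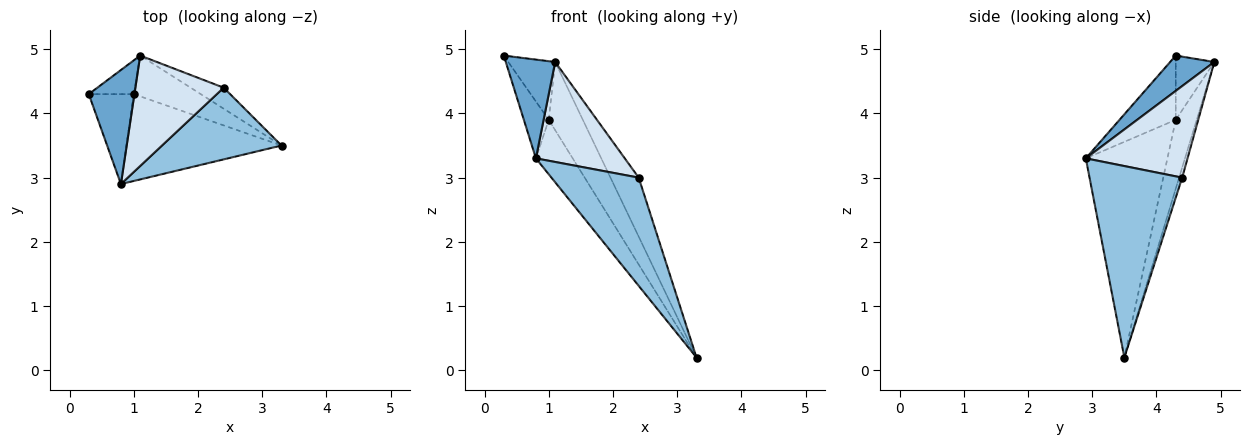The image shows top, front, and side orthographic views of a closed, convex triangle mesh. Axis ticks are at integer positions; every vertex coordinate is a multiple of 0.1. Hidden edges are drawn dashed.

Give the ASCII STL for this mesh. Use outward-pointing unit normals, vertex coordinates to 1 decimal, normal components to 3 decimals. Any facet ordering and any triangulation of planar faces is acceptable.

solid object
 facet normal 0.505 -0.565 0.652
  outer loop
   vertex 1.1 4.9 4.8
   vertex 0.3 4.3 4.9
   vertex 0.8 2.9 3.3
  endloop
 endfacet
 facet normal 0.663 -0.624 0.414
  outer loop
   vertex 2.4 4.4 3.0
   vertex 0.8 2.9 3.3
   vertex 3.3 3.5 0.2
  endloop
 endfacet
 facet normal -0.102 0.937 -0.334
  outer loop
   vertex 2.4 4.4 3.0
   vertex 3.3 3.5 0.2
   vertex 1.1 4.9 4.8
  endloop
 endfacet
 facet normal 0.609 -0.532 0.588
  outer loop
   vertex 2.4 4.4 3.0
   vertex 1.1 4.9 4.8
   vertex 0.8 2.9 3.3
  endloop
 endfacet
 facet normal -0.770 0.341 -0.539
  outer loop
   vertex 1.0 4.3 3.9
   vertex 0.8 2.9 3.3
   vertex 0.3 4.3 4.9
  endloop
 endfacet
 facet normal -0.762 0.344 -0.548
  outer loop
   vertex 1.0 4.3 3.9
   vertex 3.3 3.5 0.2
   vertex 0.8 2.9 3.3
  endloop
 endfacet
 facet normal -0.580 0.706 -0.406
  outer loop
   vertex 1.0 4.3 3.9
   vertex 0.3 4.3 4.9
   vertex 1.1 4.9 4.8
  endloop
 endfacet
 facet normal -0.467 0.759 -0.454
  outer loop
   vertex 1.0 4.3 3.9
   vertex 1.1 4.9 4.8
   vertex 3.3 3.5 0.2
  endloop
 endfacet
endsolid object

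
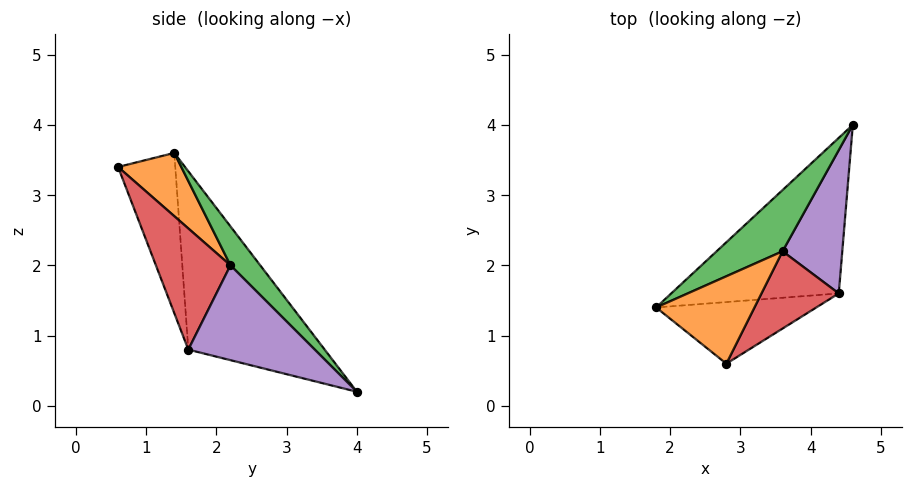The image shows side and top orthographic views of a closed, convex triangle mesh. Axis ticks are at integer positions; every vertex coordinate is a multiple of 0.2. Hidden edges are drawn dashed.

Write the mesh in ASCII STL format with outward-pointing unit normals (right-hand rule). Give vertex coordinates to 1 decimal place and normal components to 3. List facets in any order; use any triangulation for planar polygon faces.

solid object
 facet normal -0.724 -0.110 -0.681
  outer loop
   vertex 4.4 1.6 0.8
   vertex 1.8 1.4 3.6
   vertex 4.6 4.0 0.2
  endloop
 endfacet
 facet normal 0.490 0.422 0.763
  outer loop
   vertex 3.6 2.2 2.0
   vertex 1.8 1.4 3.6
   vertex 2.8 0.6 3.4
  endloop
 endfacet
 facet normal 0.440 0.501 0.745
  outer loop
   vertex 3.6 2.2 2.0
   vertex 4.6 4.0 0.2
   vertex 1.8 1.4 3.6
  endloop
 endfacet
 facet normal 0.842 0.049 0.537
  outer loop
   vertex 3.6 2.2 2.0
   vertex 2.8 0.6 3.4
   vertex 4.4 1.6 0.8
  endloop
 endfacet
 facet normal 0.845 0.063 0.532
  outer loop
   vertex 3.6 2.2 2.0
   vertex 4.4 1.6 0.8
   vertex 4.6 4.0 0.2
  endloop
 endfacet
 facet normal -0.577 -0.577 -0.577
  outer loop
   vertex 4.4 1.6 0.8
   vertex 2.8 0.6 3.4
   vertex 1.8 1.4 3.6
  endloop
 endfacet
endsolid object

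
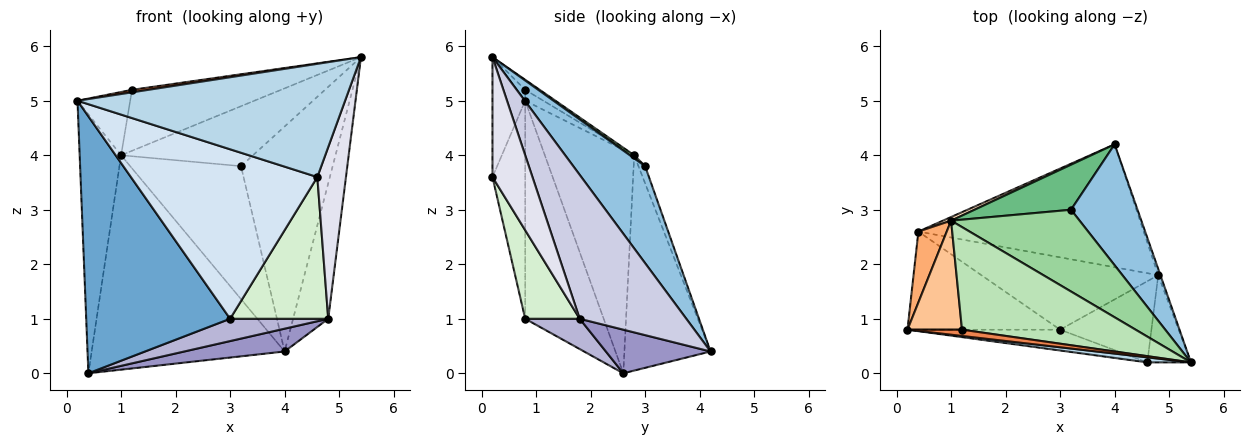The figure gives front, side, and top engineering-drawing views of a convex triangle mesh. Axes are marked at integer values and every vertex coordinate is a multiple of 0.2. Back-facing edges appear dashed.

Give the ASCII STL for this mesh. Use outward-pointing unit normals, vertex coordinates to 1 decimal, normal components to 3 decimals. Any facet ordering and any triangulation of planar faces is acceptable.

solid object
 facet normal -0.454 -0.832 -0.318
  outer loop
   vertex 3.0 0.8 1.0
   vertex 0.2 0.8 5.0
   vertex 0.4 2.6 0.0
  endloop
 endfacet
 facet normal 0.568 0.725 0.390
  outer loop
   vertex 3.2 3.0 3.8
   vertex 5.4 0.2 5.8
   vertex 4.0 4.2 0.4
  endloop
 endfacet
 facet normal -0.121 -0.992 0.044
  outer loop
   vertex 4.6 0.2 3.6
   vertex 5.4 0.2 5.8
   vertex 0.2 0.8 5.0
  endloop
 endfacet
 facet normal -0.172 -0.978 -0.120
  outer loop
   vertex 4.6 0.2 3.6
   vertex 0.2 0.8 5.0
   vertex 3.0 0.8 1.0
  endloop
 endfacet
 facet normal -0.183 -0.365 0.913
  outer loop
   vertex 1.2 0.8 5.2
   vertex 0.2 0.8 5.0
   vertex 5.4 0.2 5.8
  endloop
 endfacet
 facet normal -0.901 0.418 0.114
  outer loop
   vertex 1.0 2.8 4.0
   vertex 0.4 2.6 0.0
   vertex 0.2 0.8 5.0
  endloop
 endfacet
 facet normal -0.170 0.494 0.852
  outer loop
   vertex 1.0 2.8 4.0
   vertex 0.2 0.8 5.0
   vertex 1.2 0.8 5.2
  endloop
 endfacet
 facet normal -0.408 0.913 0.015
  outer loop
   vertex 1.0 2.8 4.0
   vertex 4.0 4.2 0.4
   vertex 0.4 2.6 0.0
  endloop
 endfacet
 facet normal -0.057 0.946 0.320
  outer loop
   vertex 1.0 2.8 4.0
   vertex 3.2 3.0 3.8
   vertex 4.0 4.2 0.4
  endloop
 endfacet
 facet normal 0.020 0.591 0.806
  outer loop
   vertex 1.0 2.8 4.0
   vertex 5.4 0.2 5.8
   vertex 3.2 3.0 3.8
  endloop
 endfacet
 facet normal -0.050 0.510 0.859
  outer loop
   vertex 1.0 2.8 4.0
   vertex 1.2 0.8 5.2
   vertex 5.4 0.2 5.8
  endloop
 endfacet
 facet normal 0.434 -0.782 -0.448
  outer loop
   vertex 4.8 1.8 1.0
   vertex 4.6 0.2 3.6
   vertex 3.0 0.8 1.0
  endloop
 endfacet
 facet normal 0.187 -0.179 -0.966
  outer loop
   vertex 4.8 1.8 1.0
   vertex 0.4 2.6 0.0
   vertex 4.0 4.2 0.4
  endloop
 endfacet
 facet normal 0.161 -0.291 -0.943
  outer loop
   vertex 4.8 1.8 1.0
   vertex 3.0 0.8 1.0
   vertex 0.4 2.6 0.0
  endloop
 endfacet
 facet normal 0.950 0.313 -0.014
  outer loop
   vertex 4.8 1.8 1.0
   vertex 4.0 4.2 0.4
   vertex 5.4 0.2 5.8
  endloop
 endfacet
 facet normal 0.780 -0.558 -0.284
  outer loop
   vertex 4.8 1.8 1.0
   vertex 5.4 0.2 5.8
   vertex 4.6 0.2 3.6
  endloop
 endfacet
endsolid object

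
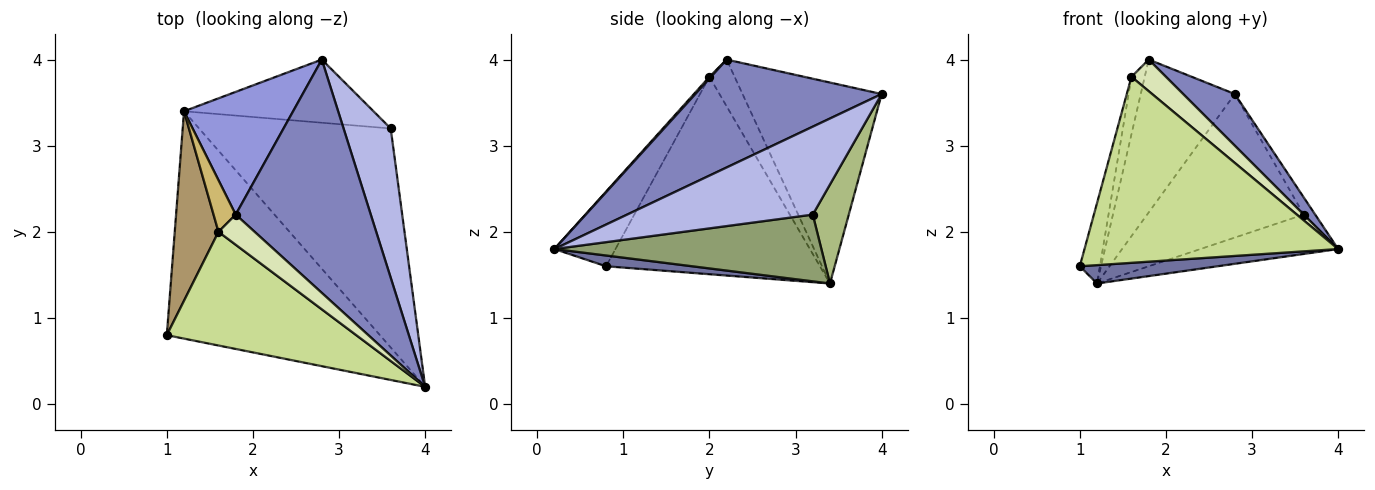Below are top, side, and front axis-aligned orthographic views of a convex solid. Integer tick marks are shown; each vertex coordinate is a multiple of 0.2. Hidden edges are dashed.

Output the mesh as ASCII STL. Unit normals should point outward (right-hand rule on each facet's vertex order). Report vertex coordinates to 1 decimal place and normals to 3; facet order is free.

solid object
 facet normal 0.050 -0.080 -0.995
  outer loop
   vertex 1.2 3.4 1.4
   vertex 4.0 0.2 1.8
   vertex 1.0 0.8 1.6
  endloop
 endfacet
 facet normal 0.615 -0.171 0.770
  outer loop
   vertex 1.8 2.2 4.0
   vertex 4.0 0.2 1.8
   vertex 2.8 4.0 3.6
  endloop
 endfacet
 facet normal -0.756 0.511 0.410
  outer loop
   vertex 1.8 2.2 4.0
   vertex 2.8 4.0 3.6
   vertex 1.2 3.4 1.4
  endloop
 endfacet
 facet normal 0.880 0.054 0.472
  outer loop
   vertex 3.6 3.2 2.2
   vertex 2.8 4.0 3.6
   vertex 4.0 0.2 1.8
  endloop
 endfacet
 facet normal 0.324 0.167 -0.931
  outer loop
   vertex 3.6 3.2 2.2
   vertex 4.0 0.2 1.8
   vertex 1.2 3.4 1.4
  endloop
 endfacet
 facet normal 0.206 0.896 -0.394
  outer loop
   vertex 3.6 3.2 2.2
   vertex 1.2 3.4 1.4
   vertex 2.8 4.0 3.6
  endloop
 endfacet
 facet normal -0.201 -0.836 0.511
  outer loop
   vertex 1.6 2.0 3.8
   vertex 1.0 0.8 1.6
   vertex 4.0 0.2 1.8
  endloop
 endfacet
 facet normal 0.033 -0.723 0.690
  outer loop
   vertex 1.6 2.0 3.8
   vertex 4.0 0.2 1.8
   vertex 1.8 2.2 4.0
  endloop
 endfacet
 facet normal -0.972 0.091 0.215
  outer loop
   vertex 1.6 2.0 3.8
   vertex 1.2 3.4 1.4
   vertex 1.0 0.8 1.6
  endloop
 endfacet
 facet normal -0.816 0.430 0.387
  outer loop
   vertex 1.6 2.0 3.8
   vertex 1.8 2.2 4.0
   vertex 1.2 3.4 1.4
  endloop
 endfacet
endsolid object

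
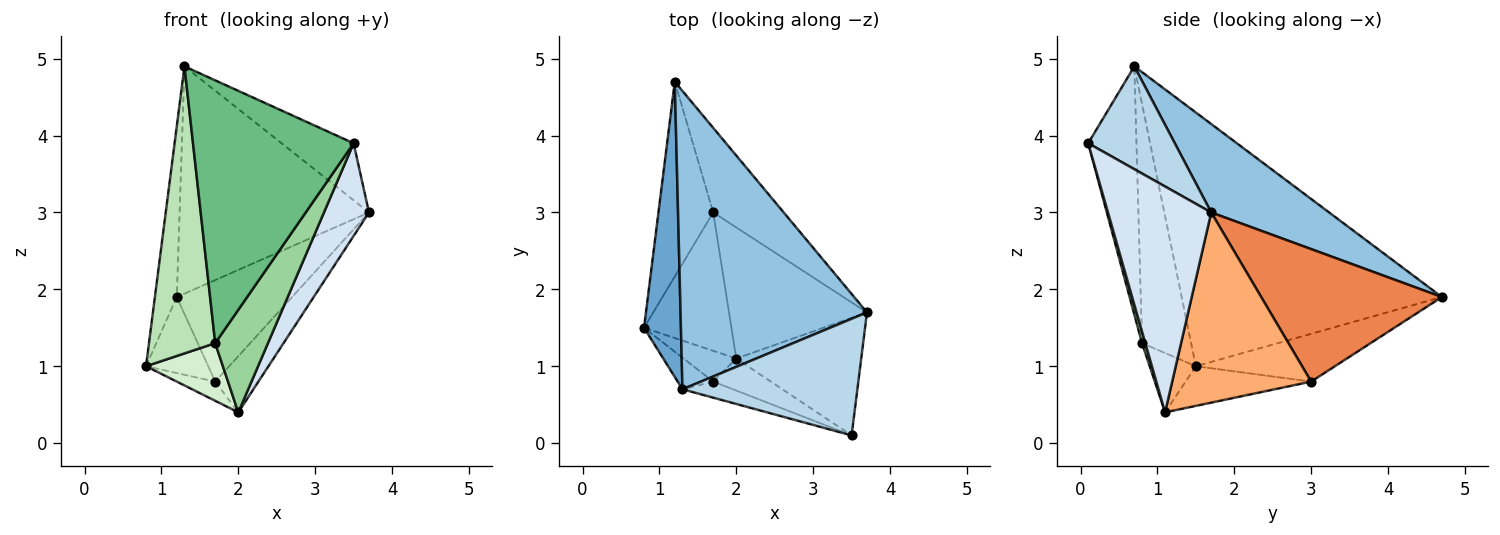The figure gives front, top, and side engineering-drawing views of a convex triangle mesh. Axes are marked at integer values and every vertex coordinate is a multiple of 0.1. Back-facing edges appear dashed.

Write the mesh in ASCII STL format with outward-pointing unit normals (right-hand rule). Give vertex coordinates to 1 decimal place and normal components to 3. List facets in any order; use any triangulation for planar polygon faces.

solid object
 facet normal -0.986 0.083 0.143
  outer loop
   vertex 1.3 0.7 4.9
   vertex 1.2 4.7 1.9
   vertex 0.8 1.5 1.0
  endloop
 endfacet
 facet normal 0.353 0.567 0.744
  outer loop
   vertex 1.3 0.7 4.9
   vertex 3.7 1.7 3.0
   vertex 1.2 4.7 1.9
  endloop
 endfacet
 facet normal 0.467 0.388 0.794
  outer loop
   vertex 3.5 0.1 3.9
   vertex 3.7 1.7 3.0
   vertex 1.3 0.7 4.9
  endloop
 endfacet
 facet normal 0.818 -0.357 -0.452
  outer loop
   vertex 2.0 1.1 0.4
   vertex 3.7 1.7 3.0
   vertex 3.5 0.1 3.9
  endloop
 endfacet
 facet normal 0.769 0.491 -0.409
  outer loop
   vertex 1.7 3.0 0.8
   vertex 1.2 4.7 1.9
   vertex 3.7 1.7 3.0
  endloop
 endfacet
 facet normal 0.785 0.244 -0.570
  outer loop
   vertex 1.7 3.0 0.8
   vertex 3.7 1.7 3.0
   vertex 2.0 1.1 0.4
  endloop
 endfacet
 facet normal -0.631 0.282 -0.723
  outer loop
   vertex 1.7 3.0 0.8
   vertex 0.8 1.5 1.0
   vertex 1.2 4.7 1.9
  endloop
 endfacet
 facet normal -0.410 0.125 -0.903
  outer loop
   vertex 1.7 3.0 0.8
   vertex 2.0 1.1 0.4
   vertex 0.8 1.5 1.0
  endloop
 endfacet
 facet normal -0.287 -0.956 -0.058
  outer loop
   vertex 1.7 0.8 1.3
   vertex 3.5 0.1 3.9
   vertex 1.3 0.7 4.9
  endloop
 endfacet
 facet normal 0.060 -0.953 -0.298
  outer loop
   vertex 1.7 0.8 1.3
   vertex 2.0 1.1 0.4
   vertex 3.5 0.1 3.9
  endloop
 endfacet
 facet normal -0.593 -0.800 -0.088
  outer loop
   vertex 1.7 0.8 1.3
   vertex 1.3 0.7 4.9
   vertex 0.8 1.5 1.0
  endloop
 endfacet
 facet normal -0.468 -0.780 -0.416
  outer loop
   vertex 1.7 0.8 1.3
   vertex 0.8 1.5 1.0
   vertex 2.0 1.1 0.4
  endloop
 endfacet
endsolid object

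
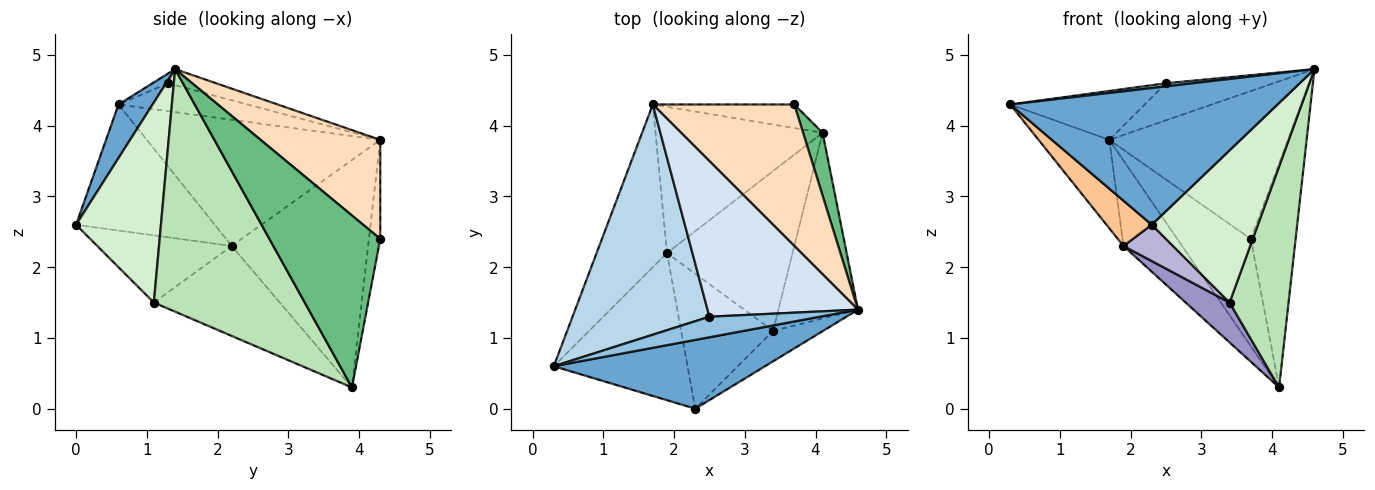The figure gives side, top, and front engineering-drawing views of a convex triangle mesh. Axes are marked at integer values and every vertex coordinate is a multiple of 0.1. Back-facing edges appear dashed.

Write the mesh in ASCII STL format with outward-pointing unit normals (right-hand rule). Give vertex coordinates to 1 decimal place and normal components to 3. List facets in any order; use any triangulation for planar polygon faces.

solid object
 facet normal 0.113 -0.888 0.446
  outer loop
   vertex 2.3 0.0 2.6
   vertex 4.6 1.4 4.8
   vertex 0.3 0.6 4.3
  endloop
 endfacet
 facet normal -0.087 -0.150 0.985
  outer loop
   vertex 2.5 1.3 4.6
   vertex 0.3 0.6 4.3
   vertex 4.6 1.4 4.8
  endloop
 endfacet
 facet normal -0.196 0.204 0.959
  outer loop
   vertex 2.5 1.3 4.6
   vertex 1.7 4.3 3.8
   vertex 0.3 0.6 4.3
  endloop
 endfacet
 facet normal -0.103 0.231 0.968
  outer loop
   vertex 2.5 1.3 4.6
   vertex 4.6 1.4 4.8
   vertex 1.7 4.3 3.8
  endloop
 endfacet
 facet normal -0.844 0.256 -0.471
  outer loop
   vertex 1.9 2.2 2.3
   vertex 0.3 0.6 4.3
   vertex 1.7 4.3 3.8
  endloop
 endfacet
 facet normal -0.761 0.327 -0.560
  outer loop
   vertex 1.9 2.2 2.3
   vertex 1.7 4.3 3.8
   vertex 4.1 3.9 0.3
  endloop
 endfacet
 facet normal -0.669 -0.219 -0.710
  outer loop
   vertex 1.9 2.2 2.3
   vertex 2.3 0.0 2.6
   vertex 0.3 0.6 4.3
  endloop
 endfacet
 facet normal 0.436 0.650 0.622
  outer loop
   vertex 3.7 4.3 2.4
   vertex 1.7 4.3 3.8
   vertex 4.6 1.4 4.8
  endloop
 endfacet
 facet normal 0.922 0.373 0.105
  outer loop
   vertex 3.7 4.3 2.4
   vertex 4.6 1.4 4.8
   vertex 4.1 3.9 0.3
  endloop
 endfacet
 facet normal -0.149 0.966 -0.212
  outer loop
   vertex 3.7 4.3 2.4
   vertex 4.1 3.9 0.3
   vertex 1.7 4.3 3.8
  endloop
 endfacet
 facet normal 0.891 -0.348 -0.292
  outer loop
   vertex 3.4 1.1 1.5
   vertex 4.1 3.9 0.3
   vertex 4.6 1.4 4.8
  endloop
 endfacet
 facet normal 0.617 -0.772 -0.154
  outer loop
   vertex 3.4 1.1 1.5
   vertex 4.6 1.4 4.8
   vertex 2.3 0.0 2.6
  endloop
 endfacet
 facet normal -0.571 -0.199 -0.797
  outer loop
   vertex 3.4 1.1 1.5
   vertex 1.9 2.2 2.3
   vertex 4.1 3.9 0.3
  endloop
 endfacet
 facet normal -0.577 -0.212 -0.789
  outer loop
   vertex 3.4 1.1 1.5
   vertex 2.3 0.0 2.6
   vertex 1.9 2.2 2.3
  endloop
 endfacet
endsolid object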